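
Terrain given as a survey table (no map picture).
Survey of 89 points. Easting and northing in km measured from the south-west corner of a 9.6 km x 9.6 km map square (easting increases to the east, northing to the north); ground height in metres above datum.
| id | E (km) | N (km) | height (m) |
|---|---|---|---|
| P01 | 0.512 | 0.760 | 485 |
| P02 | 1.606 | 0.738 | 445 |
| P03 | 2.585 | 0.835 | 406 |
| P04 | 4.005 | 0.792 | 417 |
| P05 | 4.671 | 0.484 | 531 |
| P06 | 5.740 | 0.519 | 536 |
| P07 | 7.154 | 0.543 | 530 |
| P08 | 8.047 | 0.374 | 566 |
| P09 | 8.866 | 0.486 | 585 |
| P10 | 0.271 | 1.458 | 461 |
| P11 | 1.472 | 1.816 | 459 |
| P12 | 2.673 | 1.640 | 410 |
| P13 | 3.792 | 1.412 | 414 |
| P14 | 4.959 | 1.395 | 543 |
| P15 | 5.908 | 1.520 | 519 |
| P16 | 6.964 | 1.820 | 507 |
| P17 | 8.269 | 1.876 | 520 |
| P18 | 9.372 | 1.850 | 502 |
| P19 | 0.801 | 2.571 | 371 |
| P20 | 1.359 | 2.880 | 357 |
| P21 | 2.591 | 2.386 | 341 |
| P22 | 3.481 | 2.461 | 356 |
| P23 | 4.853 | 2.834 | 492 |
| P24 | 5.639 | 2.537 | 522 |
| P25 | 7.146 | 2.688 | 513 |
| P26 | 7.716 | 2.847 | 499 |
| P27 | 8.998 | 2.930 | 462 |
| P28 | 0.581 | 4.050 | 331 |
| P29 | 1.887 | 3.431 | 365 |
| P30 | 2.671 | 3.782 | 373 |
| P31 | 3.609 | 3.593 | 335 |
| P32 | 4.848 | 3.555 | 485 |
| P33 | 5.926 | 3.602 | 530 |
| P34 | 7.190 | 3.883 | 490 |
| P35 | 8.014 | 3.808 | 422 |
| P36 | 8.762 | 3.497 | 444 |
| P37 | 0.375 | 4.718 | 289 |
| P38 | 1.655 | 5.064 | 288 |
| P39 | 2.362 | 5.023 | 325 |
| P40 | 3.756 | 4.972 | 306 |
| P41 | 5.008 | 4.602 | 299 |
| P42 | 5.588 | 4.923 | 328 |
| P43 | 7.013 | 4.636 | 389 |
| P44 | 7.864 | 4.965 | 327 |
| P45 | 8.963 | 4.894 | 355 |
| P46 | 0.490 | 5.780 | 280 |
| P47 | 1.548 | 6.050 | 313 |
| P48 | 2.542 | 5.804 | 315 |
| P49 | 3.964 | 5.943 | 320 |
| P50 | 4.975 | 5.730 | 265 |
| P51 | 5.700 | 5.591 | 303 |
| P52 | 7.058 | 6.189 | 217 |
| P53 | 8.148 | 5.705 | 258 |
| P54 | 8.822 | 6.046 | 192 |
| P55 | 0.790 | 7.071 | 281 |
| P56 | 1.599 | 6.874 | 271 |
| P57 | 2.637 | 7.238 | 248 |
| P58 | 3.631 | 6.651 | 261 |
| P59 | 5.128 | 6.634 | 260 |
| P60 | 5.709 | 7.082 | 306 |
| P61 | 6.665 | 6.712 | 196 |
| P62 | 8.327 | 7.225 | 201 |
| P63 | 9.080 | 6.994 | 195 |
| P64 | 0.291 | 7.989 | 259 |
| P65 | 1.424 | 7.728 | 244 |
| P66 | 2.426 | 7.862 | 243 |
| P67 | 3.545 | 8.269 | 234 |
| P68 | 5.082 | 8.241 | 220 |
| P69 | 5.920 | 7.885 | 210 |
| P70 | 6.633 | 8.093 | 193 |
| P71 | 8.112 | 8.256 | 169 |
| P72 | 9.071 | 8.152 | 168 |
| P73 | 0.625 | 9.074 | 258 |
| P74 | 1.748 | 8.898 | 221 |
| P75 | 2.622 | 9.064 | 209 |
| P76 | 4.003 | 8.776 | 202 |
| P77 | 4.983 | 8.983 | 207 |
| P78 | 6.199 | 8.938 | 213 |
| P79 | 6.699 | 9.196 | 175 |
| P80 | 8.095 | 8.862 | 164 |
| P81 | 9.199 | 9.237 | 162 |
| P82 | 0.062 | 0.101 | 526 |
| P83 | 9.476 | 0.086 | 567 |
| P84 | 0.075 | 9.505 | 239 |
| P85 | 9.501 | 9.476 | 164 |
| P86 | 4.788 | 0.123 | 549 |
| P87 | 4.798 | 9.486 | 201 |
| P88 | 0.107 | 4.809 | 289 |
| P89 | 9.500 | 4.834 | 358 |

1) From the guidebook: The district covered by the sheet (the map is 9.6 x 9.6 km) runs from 150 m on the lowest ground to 585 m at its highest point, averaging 345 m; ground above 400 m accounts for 31.3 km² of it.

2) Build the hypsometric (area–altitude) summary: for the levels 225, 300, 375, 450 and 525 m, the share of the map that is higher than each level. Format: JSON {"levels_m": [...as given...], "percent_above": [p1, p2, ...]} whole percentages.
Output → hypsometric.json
{"levels_m": [225, 300, 375, 450, 525], "percent_above": [81, 57, 38, 25, 10]}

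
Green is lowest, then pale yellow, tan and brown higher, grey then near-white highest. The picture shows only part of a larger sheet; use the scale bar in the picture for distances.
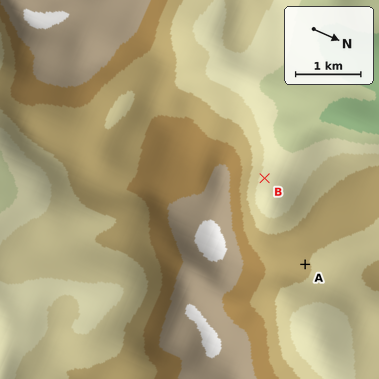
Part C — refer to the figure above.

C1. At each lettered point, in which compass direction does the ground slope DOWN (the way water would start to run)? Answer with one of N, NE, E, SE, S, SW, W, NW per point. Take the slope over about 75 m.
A NW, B N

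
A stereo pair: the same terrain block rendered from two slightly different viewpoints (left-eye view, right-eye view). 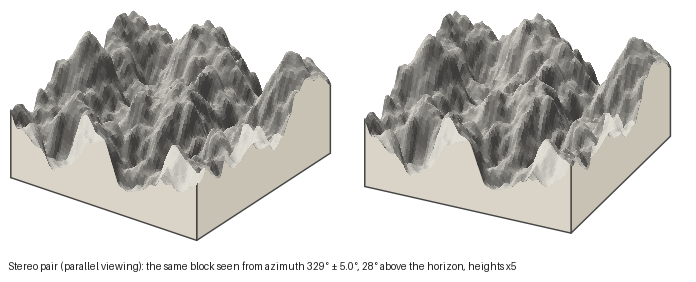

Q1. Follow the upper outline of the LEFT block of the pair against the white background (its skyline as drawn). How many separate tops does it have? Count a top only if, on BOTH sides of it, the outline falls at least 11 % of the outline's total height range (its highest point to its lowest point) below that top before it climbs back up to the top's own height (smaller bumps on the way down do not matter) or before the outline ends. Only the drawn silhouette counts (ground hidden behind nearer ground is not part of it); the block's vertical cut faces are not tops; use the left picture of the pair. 4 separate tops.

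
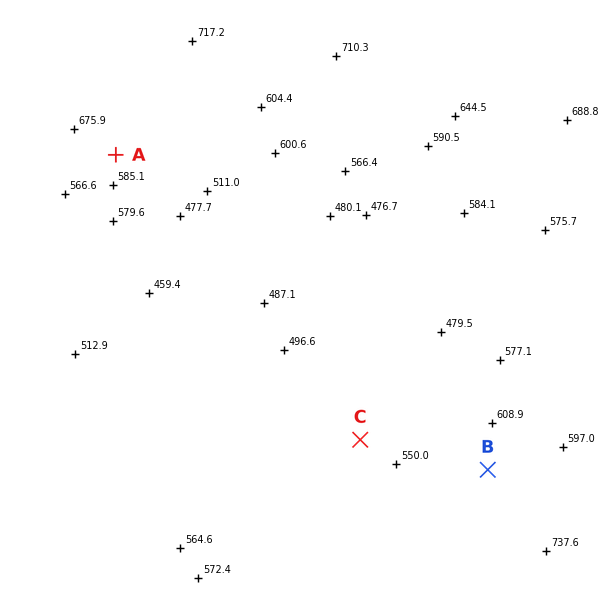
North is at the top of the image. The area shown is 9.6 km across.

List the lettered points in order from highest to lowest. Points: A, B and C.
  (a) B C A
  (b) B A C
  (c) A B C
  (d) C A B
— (b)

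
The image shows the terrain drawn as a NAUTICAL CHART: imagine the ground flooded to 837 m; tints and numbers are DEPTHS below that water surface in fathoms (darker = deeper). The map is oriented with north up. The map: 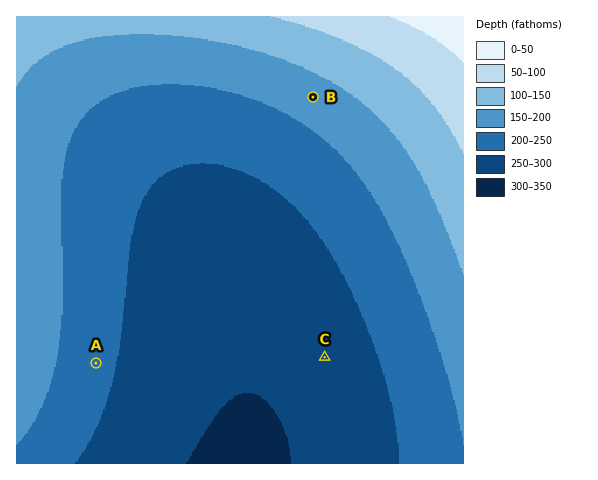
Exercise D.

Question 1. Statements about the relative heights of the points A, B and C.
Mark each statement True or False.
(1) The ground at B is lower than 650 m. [True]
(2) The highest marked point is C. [False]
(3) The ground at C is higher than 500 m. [False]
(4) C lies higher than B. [False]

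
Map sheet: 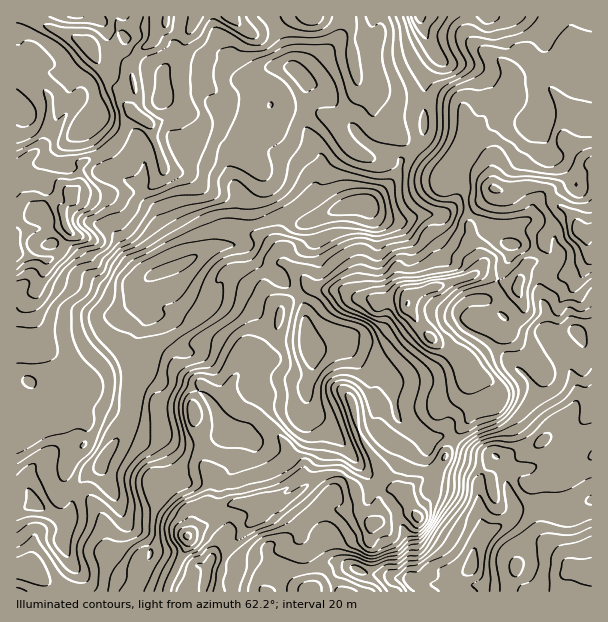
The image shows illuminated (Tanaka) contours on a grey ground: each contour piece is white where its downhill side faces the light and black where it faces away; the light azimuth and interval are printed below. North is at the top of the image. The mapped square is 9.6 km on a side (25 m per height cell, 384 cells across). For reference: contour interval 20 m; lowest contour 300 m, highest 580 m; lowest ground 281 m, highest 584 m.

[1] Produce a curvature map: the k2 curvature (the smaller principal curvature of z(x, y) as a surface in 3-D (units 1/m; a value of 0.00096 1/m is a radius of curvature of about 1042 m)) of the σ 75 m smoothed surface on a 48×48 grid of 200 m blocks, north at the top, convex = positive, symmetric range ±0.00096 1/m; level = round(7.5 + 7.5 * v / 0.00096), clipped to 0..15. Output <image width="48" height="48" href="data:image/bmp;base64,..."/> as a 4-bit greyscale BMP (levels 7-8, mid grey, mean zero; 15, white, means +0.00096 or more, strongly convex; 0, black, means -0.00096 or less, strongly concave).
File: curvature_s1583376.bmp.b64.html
<image width="48" height="48" href="data:image/bmp;base64,Qk32BAAAAAAAAHYAAAAoAAAAMAAAADAAAAABAAQAAAAAAIAEAAATCwAAEwsAABAAAAAAAAAAAAAAABEREQAiIiIAMzMzAERERABVVVUAZmZmAHd3dwCIiIgAmZmZAKqqqgC7u7sAzMzMAN3d3QDu7u4A////AHd2VDd2N3NwVWNmSKg3ZUMCRGZWd2ZnaHiGMVdnJodCR3Y0QjVBAAABVUIliGV5iImFBHdYYmUQBVdVVlMQASQ0FVIImXR5h3hhCZdWciF0CFM1eIdDbolHRYQGqGZod2dRJ4hTMlv2I2UgR4ZWaXolEncRZ3h3Z3uDNmhSRYh1Y1eGNWVWbJQMcDYzBGd1VhMCNXgjZGh2ZTeYZGZmZ4Bdc0MWYlRERFBJRoYDZBaYdoiIdzRUZEF1R3QIcFVVVFN4VHIWlzECMzNWeHMlk1ilSJUIMpd4djV4clJGumVFdGZDWIdVUlVlZ2MHNXeIh0JncwJliWZolVV3NnWGBHZVRmYkRkRXd3QleEBURFRlVnZVZHVQB2V1GoQgFIhlV3dUWIEmVUNFZmVWhDUgdjeCEhMiNDeHZXh3ZnQ0d0NlZmZ3UkUTc2YCVFdmN2Jnd3iIeIZSZzWoNXd1NFQ2cmJGl1h4cXUjZ3d3d3hSSCa2OHd1ZUNXkmN2lnd3tDd0JnZ3eJhSODVjaHZodCSLgmVmdXdlpyaJNURneIlxRUSbVnd2ZRSYI3ZmZYqXgyeYNlZnd4lhdHRWJnd3dhNVNnVVVWiHMEiWWXh3d3dDhHYiV4iJlRREVlVURGeDFFaDd3iHd2RmhmZmV5l2ZCZVVFVmplcxV1ZVc3d3dlZ3Z2Z4d4dWYyZkIVV3p1AmmUMkJGVndkVWVGZDZ2ZHgiYxEzRlQxSIVGNFM3dVVDVGZ2Z2NWZpkjVYenK1MwR1RpM3V3mGaHZjeHZnZXd4gVWJeWPGRUAUWHBGdxdleGRDV3ZndXeEFXOZdkaWmFUySnB3hSN0NFdEM0VWh2diSHNHdTQiEjaVF3JnZlOnRXVUQ0MjaXVZdmVmZSllUySJJIVkV2MzRGhGdUVSESN5lUR4ljdldnZnISVyNkQymXVJZ3VmVVRYhVVWlkY2dmdTNEhRmFY2YQJ4dXdlZVMjIBR3QRElhFhCMzUyp1MXMkRnhXdlNWZBNkACMiRBABQldSNldmU3iXaHVFd4hkZ4VXdAAUh2ZgWJmVN3QndHumWFV2V4hSeahld2VCR4rEJ8h3V2E3dWViM1Vpd3ZEeZhmZlaFFJqVNYVHZjJXVTRjRnRpZndGeIdmVWiIQWmHVVVDIjaIhzR1d3NnRndnd2d2N5h2QhV3dZhnc0VkZzEjd2JUR3Z3Z3h0R4ZFhyJWdVZ2Y6ZURXNDRTRzZodnZ4hjZ2R4iDJWh2VVVIZmRnY1FIlUiHV3Z3dliFZ3ZkFnh3dmVGd0VldxJ4MkWFSHZnhlhVd3d0J5lneHVXd2eHWAV2ZDZleGd3hlVHhoh1NalmeHR3d3h2QQZoZThndld4g0VXhoh1RHZmd2aHd3ZVEmVoVTdndmQzImdohndmUhE1eGd3d2aCF4RWRDdmZ2QzRFZohnZnMERohndndmcAaJRjeURVVTaXVlM2dnZmBYh4V4ZndyFGeYJTR2KXIWmEVnY1dZhhF5hlZmZoh0V2VRJ1V5B2BlVEWKhGdIhwR4hjRGdmZg=="/>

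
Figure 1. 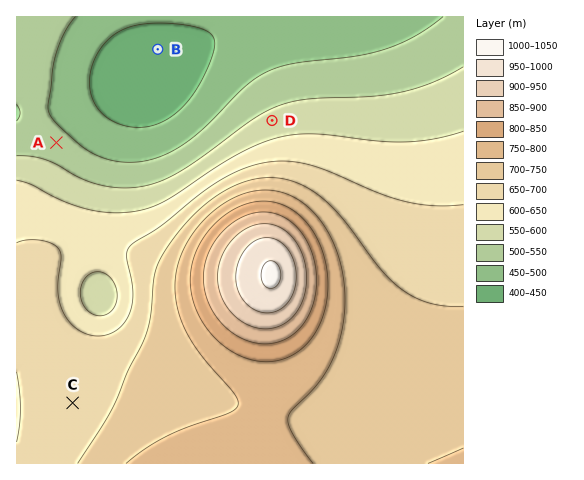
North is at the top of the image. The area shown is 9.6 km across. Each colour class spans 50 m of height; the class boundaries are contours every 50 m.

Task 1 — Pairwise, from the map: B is lower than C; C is higher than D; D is higher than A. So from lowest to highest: B A D C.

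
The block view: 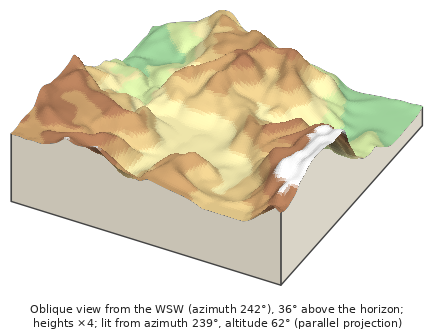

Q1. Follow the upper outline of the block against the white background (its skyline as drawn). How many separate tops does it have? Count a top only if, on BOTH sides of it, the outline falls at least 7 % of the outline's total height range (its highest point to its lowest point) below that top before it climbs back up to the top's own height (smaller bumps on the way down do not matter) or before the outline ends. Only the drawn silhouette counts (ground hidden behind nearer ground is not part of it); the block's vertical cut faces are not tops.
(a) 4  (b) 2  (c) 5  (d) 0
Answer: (b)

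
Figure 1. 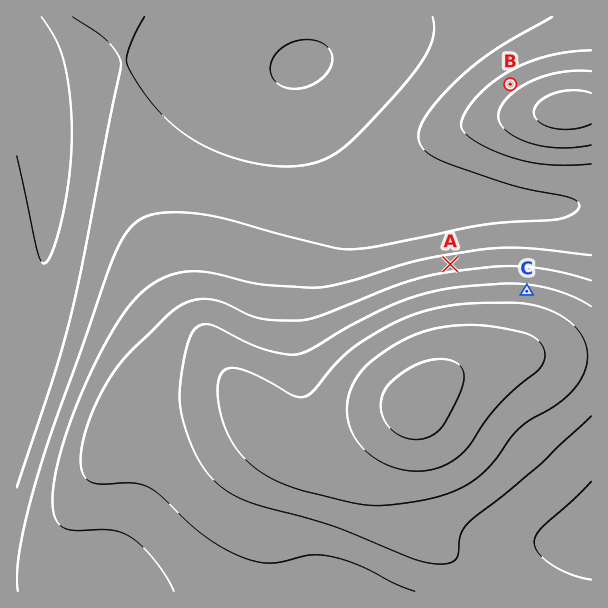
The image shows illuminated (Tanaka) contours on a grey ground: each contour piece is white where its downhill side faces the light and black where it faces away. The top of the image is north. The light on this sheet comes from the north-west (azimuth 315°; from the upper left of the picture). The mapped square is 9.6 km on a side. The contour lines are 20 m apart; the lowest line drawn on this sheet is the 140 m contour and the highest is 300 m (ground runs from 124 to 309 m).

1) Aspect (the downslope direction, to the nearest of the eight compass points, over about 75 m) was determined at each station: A N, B NW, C N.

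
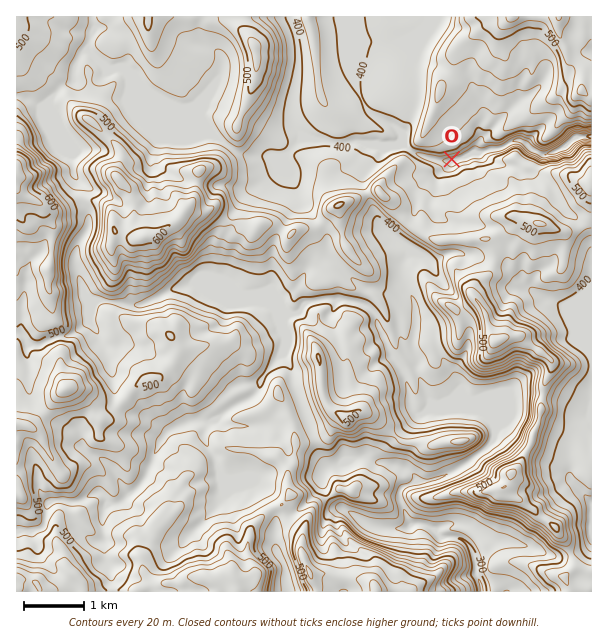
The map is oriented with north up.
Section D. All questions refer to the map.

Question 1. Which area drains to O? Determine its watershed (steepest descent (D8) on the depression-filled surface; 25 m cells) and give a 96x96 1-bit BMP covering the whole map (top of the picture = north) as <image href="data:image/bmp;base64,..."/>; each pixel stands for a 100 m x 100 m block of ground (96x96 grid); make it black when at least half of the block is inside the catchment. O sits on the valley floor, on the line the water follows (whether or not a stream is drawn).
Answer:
<image width="96" height="96" href="data:image/bmp;base64,Qk2+BAAAAAAAAD4AAAAoAAAAYAAAAGAAAAABAAEAAAAAAIAEAAATCwAAEwsAAAIAAAAAAAAA////AAAAAAAAAAAAAAAAAAAAAAAAAAAAAAAAAAAAAAAAAAAAAAAAAAAAAAAAAAAAAAAAAAAAAAAAAAAAAAAAAAAAAAAAAAAAAAAAAAAAAAAAAAAAAAAAAAAAAAAAAAAAAAAAAAAAAAAAAAAAAAAAAAAAAAAAAAAAAAAAAAAAAAAAAAAAAAAAAAAAAAAAAAAAAAAAAAAAAAAAAAAAAAAAAAAAAAAAAAAAAAAAAAAAAAAAAAAAAAAAAAAAAAAAAAAAAAAAAAAAAAAAAAAAAAAAAAAAAAAAAAAAAAAAAAAAAAAAAAAAAAAAAAAAAAAAAAAAAAAAAAAAAAAAAAAAAAAAAAAAAAAAAAAAAAAAAAAAAAAAAAAAAAAAAAAAAAAAAAAAAAAAAAAAAAAAAAAAAAAAAAAAAAAAAAAAAAAAAAAAAAAAAAAAAAAAAAAAAAAAAAAAAAAAAAAAAAAAAAAAAAAAAAAAAAAAAAAAAAAAAAAAAAAAAAAAAAAAAAAAAAAAAAAAAAAAAAAAAAAAAAAAAAAAAAAAAAAAAAAAAAAAAAAAAAAAAAAAAAAAAAAAAAAAAAAAAAAAAAAAAAAAAAAAAAAAAAAAAAAAAAAAAAAAAAAAAAAAAAAAAAAAAAAAAAAAAAAAAAAAAAAAAAAAAAAAAAAAAAAAAAAAAAAAAAAAAAAAAAAAAAAAAAAAAAAAAAAAAAAAAAAAAAAAAAAAAAAAAAAAAAAAAAAAAAAAAAAAAAAAAAAAAAAAAAAAAAAAAAAAAAAAAAAAAAAAAAAAAAAAAAAAAAAAAAAAAAAAAAAAAAAAAAAAAAAAAAAAAAAAAAAAAAAAAAAAAAAAAAAAAAAAAAAAAAAAAAAAAAAAAAAAAAAAAAAAAAAAAAAAAAAAAAAAAAAAAAAAAAAAAAAAAAAAAAAAAAAAAAAAAAAAAAAAAAAAAAAAAAAAAAAAAAAAAAAAAD4AAAAAAAAAAAAAAP+AAA+AAAAAAAAAAP/AD//gAAAAAAAAAP/gP//wAAAAAAACAP/3f//4AAAAAAAPgf/////8AAAAAAA/z///////gAAAAAB/////////4AAAAAD/////////8AAAAAD/////////+AAAAAD//////////AAAAAD//////////hwAAAD///////////8AAAD///////////+AAAD///////////+AAAD///////////+AAAD///////////8AAAD///////////4AAAD///////////wAAAD///////////gAAAD///////////gAAAD///////////wAAAD///////////wAAAD///////////wAAAD///////////4AAAD///////////4AAAD///////////8AAAD///////////+AAAD///////////+AAAD///////////+AAAD///////////+AAAD///////////+AAAD////////////AAAD////////////wAAD////////////4AAD/////////////gAD/////////////wAA="/>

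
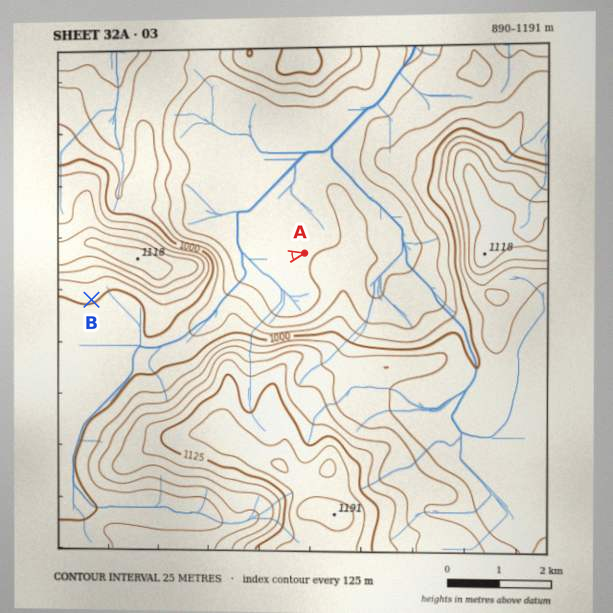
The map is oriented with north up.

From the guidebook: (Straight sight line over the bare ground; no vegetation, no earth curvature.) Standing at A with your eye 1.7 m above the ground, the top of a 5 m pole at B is hidden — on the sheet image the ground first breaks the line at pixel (222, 271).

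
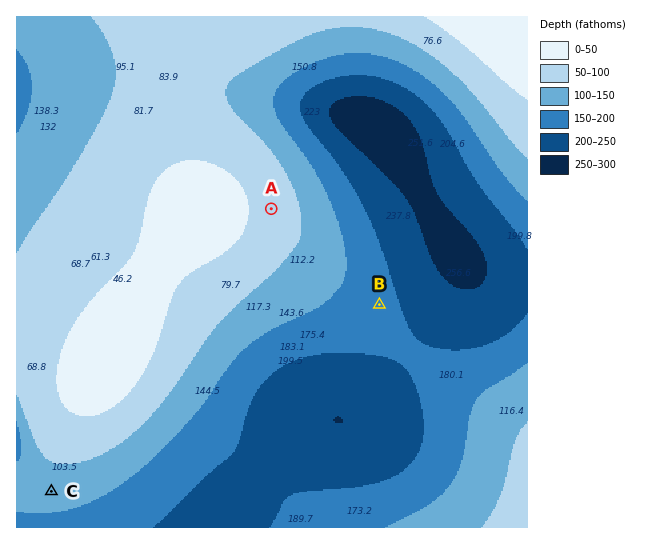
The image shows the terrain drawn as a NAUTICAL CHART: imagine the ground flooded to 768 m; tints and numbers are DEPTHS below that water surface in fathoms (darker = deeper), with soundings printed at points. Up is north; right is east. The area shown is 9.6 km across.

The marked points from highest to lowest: A C B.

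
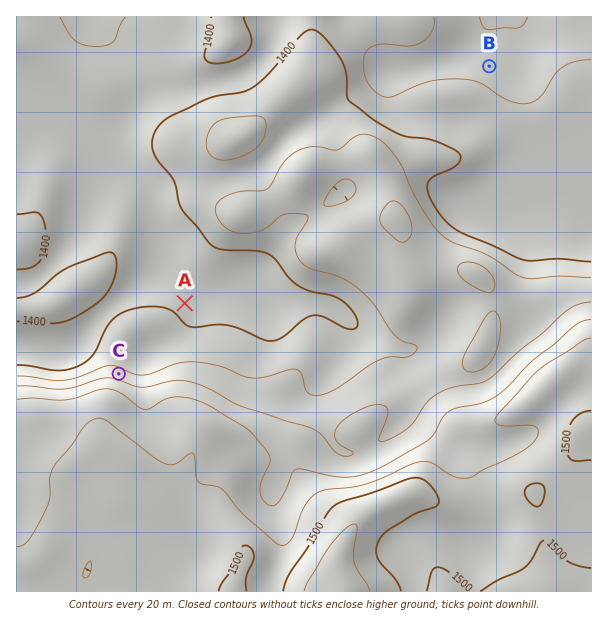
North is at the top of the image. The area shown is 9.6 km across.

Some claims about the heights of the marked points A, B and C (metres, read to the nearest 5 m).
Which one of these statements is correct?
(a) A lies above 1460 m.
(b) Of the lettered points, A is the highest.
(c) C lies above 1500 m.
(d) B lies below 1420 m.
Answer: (d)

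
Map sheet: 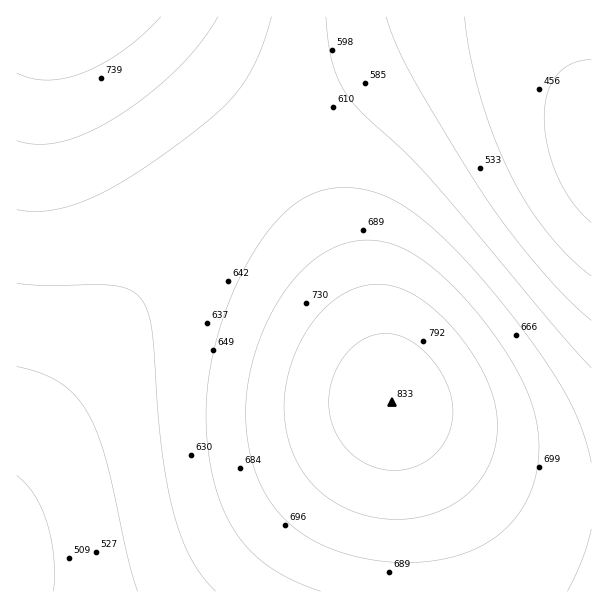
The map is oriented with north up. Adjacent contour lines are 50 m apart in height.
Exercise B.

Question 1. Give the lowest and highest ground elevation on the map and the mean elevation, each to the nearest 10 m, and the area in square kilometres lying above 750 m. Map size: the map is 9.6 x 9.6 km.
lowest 420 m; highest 830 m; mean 640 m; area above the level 12.6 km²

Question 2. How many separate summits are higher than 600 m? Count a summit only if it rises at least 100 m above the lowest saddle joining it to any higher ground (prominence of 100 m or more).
1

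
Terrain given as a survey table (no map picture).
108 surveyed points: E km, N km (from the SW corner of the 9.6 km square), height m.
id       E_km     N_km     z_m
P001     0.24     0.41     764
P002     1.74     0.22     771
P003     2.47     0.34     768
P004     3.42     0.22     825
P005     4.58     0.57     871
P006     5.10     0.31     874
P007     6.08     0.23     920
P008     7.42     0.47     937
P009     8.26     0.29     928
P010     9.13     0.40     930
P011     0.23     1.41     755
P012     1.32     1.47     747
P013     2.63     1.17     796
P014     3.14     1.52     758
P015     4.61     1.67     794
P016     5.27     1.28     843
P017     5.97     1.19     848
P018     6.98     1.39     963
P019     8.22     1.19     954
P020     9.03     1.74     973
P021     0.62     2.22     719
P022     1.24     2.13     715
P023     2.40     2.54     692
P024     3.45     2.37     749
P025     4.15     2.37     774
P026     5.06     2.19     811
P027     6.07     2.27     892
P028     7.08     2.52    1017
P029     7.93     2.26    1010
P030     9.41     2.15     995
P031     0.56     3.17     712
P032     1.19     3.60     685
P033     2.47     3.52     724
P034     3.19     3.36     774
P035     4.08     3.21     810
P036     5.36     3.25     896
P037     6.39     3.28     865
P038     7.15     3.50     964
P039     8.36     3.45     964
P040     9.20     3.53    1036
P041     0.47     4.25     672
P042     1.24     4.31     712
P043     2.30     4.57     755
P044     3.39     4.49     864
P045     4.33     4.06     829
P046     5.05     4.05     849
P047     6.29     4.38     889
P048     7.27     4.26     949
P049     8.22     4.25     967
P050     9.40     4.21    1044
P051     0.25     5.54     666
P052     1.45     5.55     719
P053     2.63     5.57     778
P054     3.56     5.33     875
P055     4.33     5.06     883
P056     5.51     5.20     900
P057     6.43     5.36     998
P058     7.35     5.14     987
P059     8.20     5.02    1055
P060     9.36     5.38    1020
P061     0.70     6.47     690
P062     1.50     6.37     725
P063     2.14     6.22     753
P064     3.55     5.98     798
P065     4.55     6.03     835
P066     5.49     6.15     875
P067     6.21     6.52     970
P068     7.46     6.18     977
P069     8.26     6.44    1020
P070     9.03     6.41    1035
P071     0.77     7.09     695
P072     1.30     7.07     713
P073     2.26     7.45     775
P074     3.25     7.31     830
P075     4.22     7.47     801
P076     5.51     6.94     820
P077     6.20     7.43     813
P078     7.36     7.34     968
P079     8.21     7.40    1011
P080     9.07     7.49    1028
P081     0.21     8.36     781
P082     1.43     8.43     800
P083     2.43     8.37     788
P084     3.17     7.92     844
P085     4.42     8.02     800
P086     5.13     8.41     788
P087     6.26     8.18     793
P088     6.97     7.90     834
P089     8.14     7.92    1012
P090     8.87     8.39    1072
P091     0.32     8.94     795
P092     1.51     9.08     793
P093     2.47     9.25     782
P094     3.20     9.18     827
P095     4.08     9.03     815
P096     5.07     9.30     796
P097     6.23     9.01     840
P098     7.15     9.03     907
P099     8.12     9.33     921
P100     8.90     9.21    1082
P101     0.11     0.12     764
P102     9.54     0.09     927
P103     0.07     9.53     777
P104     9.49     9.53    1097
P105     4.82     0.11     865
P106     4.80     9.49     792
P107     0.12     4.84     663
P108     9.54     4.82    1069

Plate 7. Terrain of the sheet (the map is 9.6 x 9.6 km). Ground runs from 665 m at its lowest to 1095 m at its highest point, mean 855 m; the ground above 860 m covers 39.7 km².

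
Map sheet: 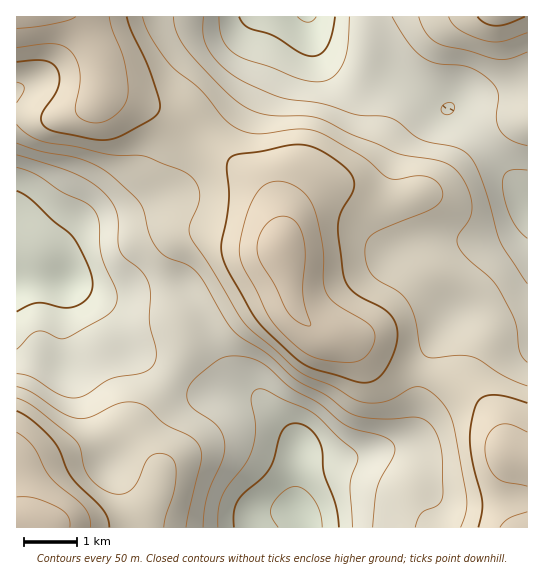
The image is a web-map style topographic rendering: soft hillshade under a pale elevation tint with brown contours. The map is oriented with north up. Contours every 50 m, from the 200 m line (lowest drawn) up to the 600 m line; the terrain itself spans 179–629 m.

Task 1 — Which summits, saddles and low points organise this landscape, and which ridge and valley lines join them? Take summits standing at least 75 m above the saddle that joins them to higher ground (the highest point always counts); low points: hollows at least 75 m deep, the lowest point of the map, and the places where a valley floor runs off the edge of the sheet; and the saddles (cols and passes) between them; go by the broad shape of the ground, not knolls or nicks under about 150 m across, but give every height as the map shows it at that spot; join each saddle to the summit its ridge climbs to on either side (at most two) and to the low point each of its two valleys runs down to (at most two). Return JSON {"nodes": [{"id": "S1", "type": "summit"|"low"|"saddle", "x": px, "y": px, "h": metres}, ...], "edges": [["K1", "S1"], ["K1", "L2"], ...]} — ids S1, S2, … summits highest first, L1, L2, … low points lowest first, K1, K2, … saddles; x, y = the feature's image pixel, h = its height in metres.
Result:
{"nodes": [
{"id": "S1", "type": "summit", "x": 281, "y": 247, "h": 629},
{"id": "S2", "type": "summit", "x": 22, "y": 522, "h": 624},
{"id": "S3", "type": "summit", "x": 26, "y": 17, "h": 620},
{"id": "S4", "type": "summit", "x": 509, "y": 454, "h": 576},
{"id": "S5", "type": "summit", "x": 498, "y": 17, "h": 522},
{"id": "L1", "type": "low", "x": 299, "y": 513, "h": 179},
{"id": "L2", "type": "low", "x": 307, "y": 17, "h": 194},
{"id": "L3", "type": "low", "x": 66, "y": 282, "h": 211},
{"id": "K1", "type": "saddle", "x": 201, "y": 134, "h": 478},
{"id": "K2", "type": "saddle", "x": 422, "y": 373, "h": 457},
{"id": "K3", "type": "saddle", "x": 171, "y": 375, "h": 365},
{"id": "K4", "type": "saddle", "x": 482, "y": 143, "h": 330},
{"id": "K5", "type": "saddle", "x": 37, "y": 281, "h": 223}],
"edges": [["K1", "S1"], ["K1", "S3"], ["K1", "L2"], ["K1", "L3"], ["K2", "S1"], ["K2", "S4"], ["K2", "L1"], ["K2", "L2"], ["K3", "S1"], ["K3", "S2"], ["K3", "L1"], ["K3", "L3"], ["K4", "S1"], ["K4", "S5"], ["K4", "L2"], ["K5", "S2"], ["K5", "S3"], ["K5", "L3"]]}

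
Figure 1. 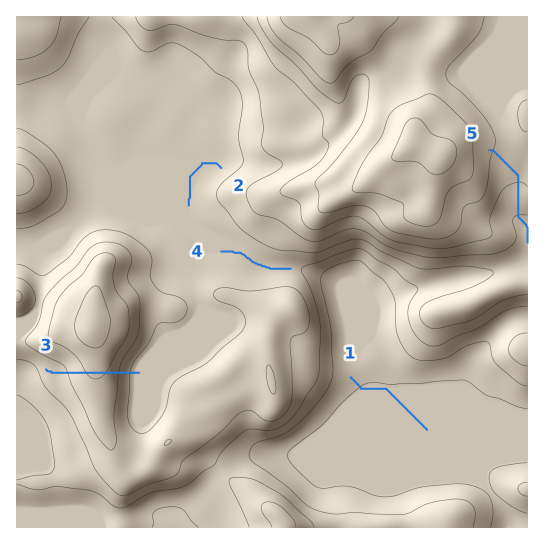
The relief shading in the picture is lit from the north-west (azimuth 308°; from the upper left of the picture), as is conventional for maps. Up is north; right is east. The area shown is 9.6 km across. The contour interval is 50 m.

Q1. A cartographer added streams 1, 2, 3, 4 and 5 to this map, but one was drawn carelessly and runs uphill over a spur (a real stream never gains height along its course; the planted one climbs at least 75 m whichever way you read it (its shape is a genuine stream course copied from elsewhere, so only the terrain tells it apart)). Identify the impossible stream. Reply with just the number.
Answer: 3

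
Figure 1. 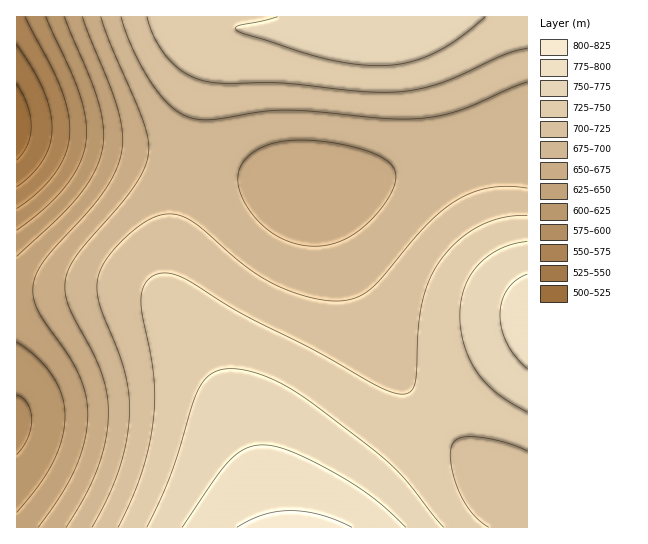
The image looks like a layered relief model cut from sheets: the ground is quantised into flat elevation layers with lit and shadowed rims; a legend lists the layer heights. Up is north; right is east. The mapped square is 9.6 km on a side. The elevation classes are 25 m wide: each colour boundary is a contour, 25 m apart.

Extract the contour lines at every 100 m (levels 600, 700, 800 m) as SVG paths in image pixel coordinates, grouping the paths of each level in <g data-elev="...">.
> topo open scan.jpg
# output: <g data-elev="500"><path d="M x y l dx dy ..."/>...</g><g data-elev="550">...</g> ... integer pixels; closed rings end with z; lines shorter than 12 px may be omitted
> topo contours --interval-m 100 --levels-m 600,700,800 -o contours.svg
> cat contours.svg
<g data-elev="600"><path d="M17 395l6 3 4 5 4 8 1 8-4 19-11 17"/><path d="M46 17l25 56 9 22 6 26 0 21-6 21-14 23-21 22-28 22"/></g><g data-elev="700"><path d="M527 188l-18-2-19 2-17 4-16 8-16 11-16 15-52 61-14 9-16 5-14 0-19-4-20-6-19-8-24-16-48-41-17-10-11-2-10 1-12 5-12 8-15 13-13 14-8 14-4 12 0 12 3 13 19 47 6 21 4 19 1 18-3 28-7 28-11 28-17 32"/><path d="M121 17l6 17 8 20 22 36 10 13 10 8 9 5 11 3 18 0 46-7 24-2 29 1 75 8 37-1 19-3 17-5 65-28"/></g><g data-elev="800"><path d="M352 527l-31-12-16-3-15-1-13 1-14 3-26 12"/></g>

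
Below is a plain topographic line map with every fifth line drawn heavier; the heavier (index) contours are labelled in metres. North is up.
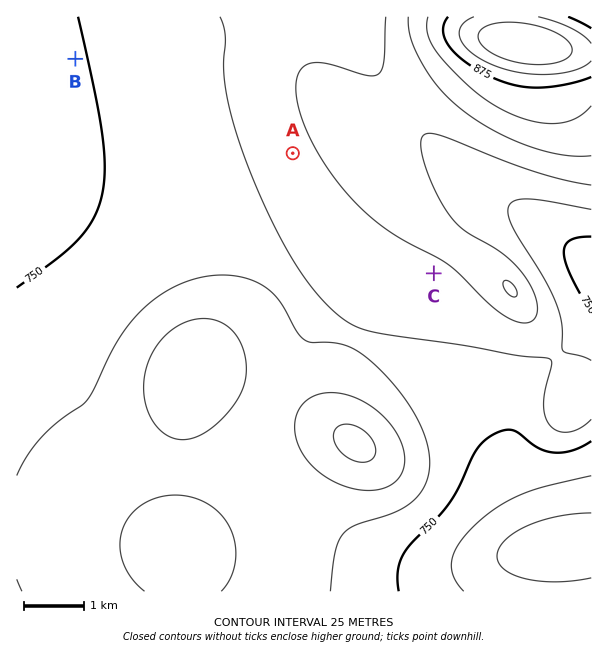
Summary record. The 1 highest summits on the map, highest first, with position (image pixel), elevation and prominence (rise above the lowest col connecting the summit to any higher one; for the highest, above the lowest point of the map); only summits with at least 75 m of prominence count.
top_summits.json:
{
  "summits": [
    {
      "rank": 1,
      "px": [519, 44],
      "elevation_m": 946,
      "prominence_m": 267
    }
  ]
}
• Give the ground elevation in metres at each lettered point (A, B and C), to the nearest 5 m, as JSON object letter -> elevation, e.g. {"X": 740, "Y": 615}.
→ {"A": 790, "B": 750, "C": 795}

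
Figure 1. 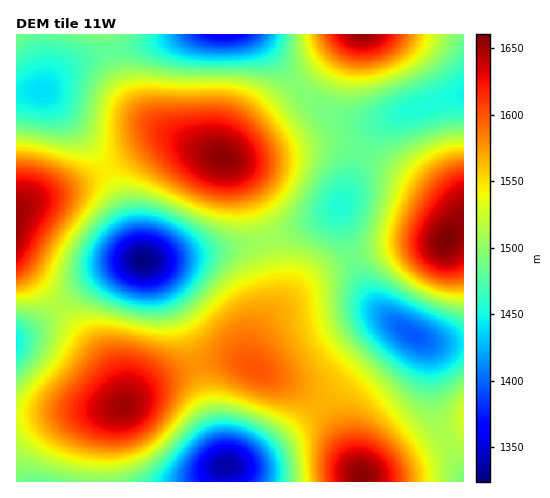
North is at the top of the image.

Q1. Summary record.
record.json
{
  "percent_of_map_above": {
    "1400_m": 96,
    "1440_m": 90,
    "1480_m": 76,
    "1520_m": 53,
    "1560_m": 33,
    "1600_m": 14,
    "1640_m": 4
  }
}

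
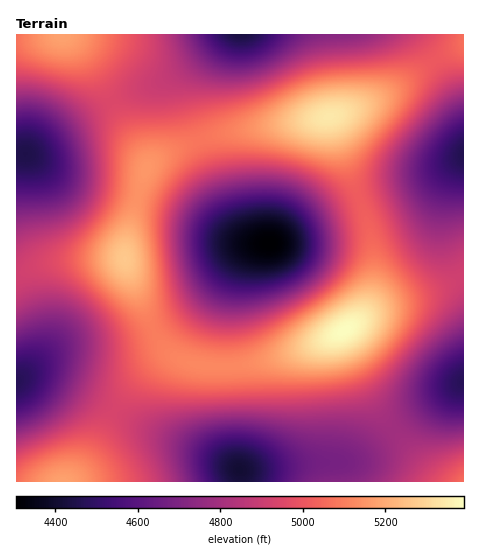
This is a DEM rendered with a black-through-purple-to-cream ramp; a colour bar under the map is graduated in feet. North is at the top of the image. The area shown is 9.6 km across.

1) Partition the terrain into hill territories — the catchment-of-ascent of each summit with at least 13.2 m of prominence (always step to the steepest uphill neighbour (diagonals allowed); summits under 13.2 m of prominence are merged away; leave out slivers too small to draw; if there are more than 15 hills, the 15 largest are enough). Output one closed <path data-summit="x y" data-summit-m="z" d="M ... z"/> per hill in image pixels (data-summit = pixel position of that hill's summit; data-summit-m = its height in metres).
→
<path data-summit="344 331" data-summit-m="1643" d="M463 158l-42 21-39 10-45 17-25 12-40 25-14 1-15 6-50 55-26 18-17 10-31 9-45 2-14 4-19 12-20 18 18-2 24 7 82 44 59 25 37 18 75-8 28 0 9-2 14-8 54-44 43-27z"/><path data-summit="125 259" data-summit-m="1606" d="M228 34l-4 0-27 23-28 20-64 27-73 48-16 3 1 225 24-20 19-12 14-4 51-3 36-14 32-22 19-20 26-32 12-7 14-3-11-1-9-5-16-19-26-69-16-49 0-14 5-11z"/><path data-summit="329 116" data-summit-m="1628" d="M414 34l-185 0-31 32-12 20 0 14 4 14 31 89 11 21 12 13 14 6 14 0 40-25 25-12 45-17 39-10 43-22 0-38-4-11-22-43z"/><path data-summit="63 481" data-summit-m="1578" d="M39 376l-14 1-9 4 1 101 224-1-2-12-45-22-49-20-74-41z"/><path data-summit="62 36" data-summit-m="1579" d="M223 34l-206 0-1 120 13-1 76-49 64-27 28-20z"/><path data-summit="463 481" data-summit-m="1542" d="M463 382l-42 26-54 44-14 8-9 2-28 0-75 8 0 11 222 1z"/><path data-summit="463 42" data-summit-m="1545" d="M463 34l-48 1 27 36 15 29 6 18z"/>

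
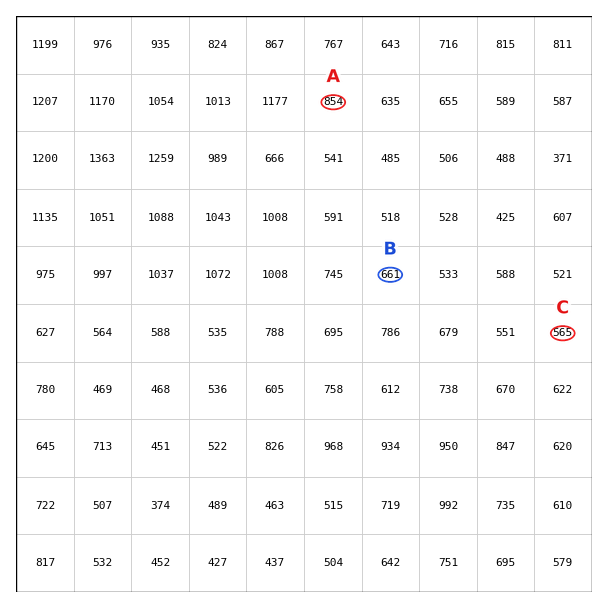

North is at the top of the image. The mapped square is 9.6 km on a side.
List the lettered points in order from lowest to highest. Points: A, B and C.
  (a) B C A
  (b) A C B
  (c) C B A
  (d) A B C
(c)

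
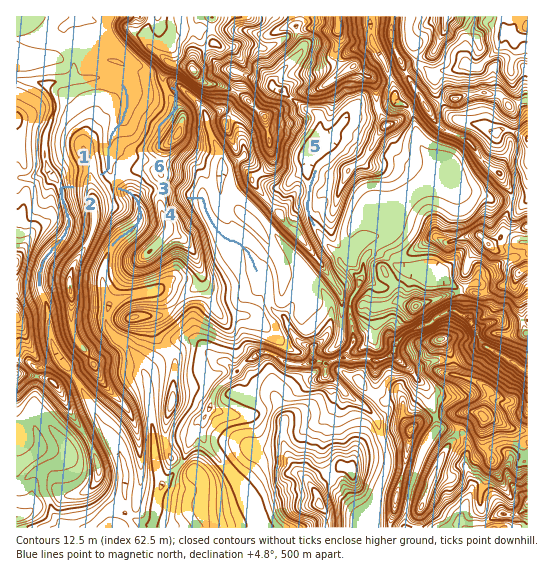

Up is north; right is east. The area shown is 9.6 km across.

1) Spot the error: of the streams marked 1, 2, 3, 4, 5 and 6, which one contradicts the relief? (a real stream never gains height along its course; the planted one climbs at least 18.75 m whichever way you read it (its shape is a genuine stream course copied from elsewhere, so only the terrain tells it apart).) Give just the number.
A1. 6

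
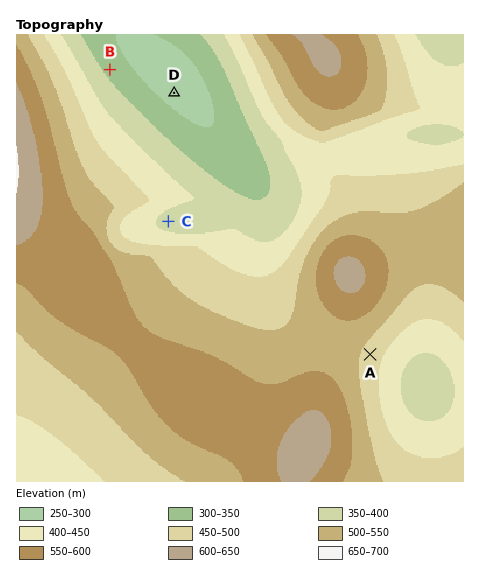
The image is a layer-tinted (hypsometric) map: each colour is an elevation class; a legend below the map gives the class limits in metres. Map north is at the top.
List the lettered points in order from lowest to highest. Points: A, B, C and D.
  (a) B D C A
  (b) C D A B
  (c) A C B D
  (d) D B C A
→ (d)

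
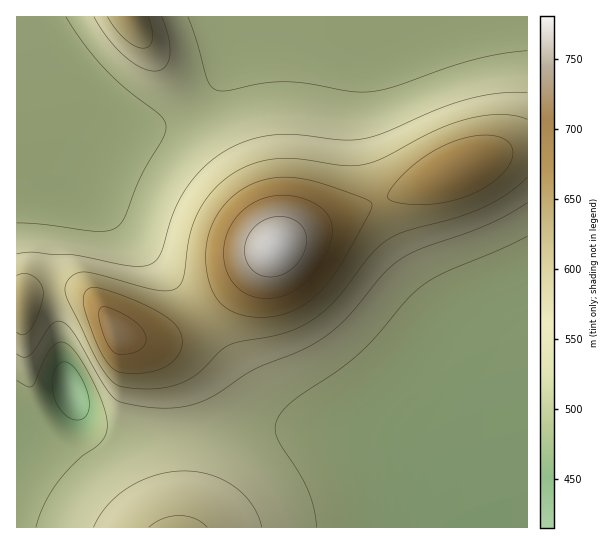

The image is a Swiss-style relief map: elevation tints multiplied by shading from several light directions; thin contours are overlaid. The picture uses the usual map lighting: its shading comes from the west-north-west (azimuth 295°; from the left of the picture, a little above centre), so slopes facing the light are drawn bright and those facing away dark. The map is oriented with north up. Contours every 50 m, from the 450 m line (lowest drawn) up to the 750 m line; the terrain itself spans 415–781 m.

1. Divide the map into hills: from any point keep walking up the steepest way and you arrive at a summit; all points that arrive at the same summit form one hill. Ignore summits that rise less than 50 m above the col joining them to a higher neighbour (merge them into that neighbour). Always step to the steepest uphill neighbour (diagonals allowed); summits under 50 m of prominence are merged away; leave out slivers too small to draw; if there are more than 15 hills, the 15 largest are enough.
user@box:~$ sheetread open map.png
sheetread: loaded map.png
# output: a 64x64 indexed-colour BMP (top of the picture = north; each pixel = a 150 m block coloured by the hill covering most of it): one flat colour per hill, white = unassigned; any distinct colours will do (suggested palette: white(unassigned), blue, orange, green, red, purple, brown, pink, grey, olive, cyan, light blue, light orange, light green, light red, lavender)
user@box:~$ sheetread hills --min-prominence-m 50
<image width="64" height="64" href="data:image/bmp;base64,Qk12CAAAAAAAAHYAAAAoAAAAQAAAAEAAAAABAAQAAAAAAAAIAAATCwAAEwsAABAAAAAAAAAA////ALR3HwAOf/8ALKAsACgn1gC9Z5QAS1aMAMJ34wB/f38AIr28AM++FwDox64AeLv/AIrfmACWmP8A1bDFACIiIiIiIiIiIiIiIiIiIiIiIiIiIiIiIiIiIiIRERERIiIiIiIiIiIiIiIiIiIiIiIiIiIiIiIiIiIiIhEREREiIiIiIiIiIiIiIiIiIiIiIiIiIiIiIiIiIiIhERERESIiIiIiIiIiIiIiIiIiIiIiIiIiIiIiIiIiIiERERERIiIiIiIiIiIiIiIiIiIiIiIiIiIiIiIiIiIiEREREREiIiIiIiIiIiIiIiIiIiIiIiIiIiIiIiIiIiERERERESIiIiIiIiIiIiIiIiIiIiIiIiIiIiIiIiIiIRERERERIiIiIiIiIiIiIiIiIiIiIiIiIiIiIiIiIiIREREREREiIiIiIiIiIiIiIiIiIiIiIiIiIiIiIiIiIRERERERESIiIiIiIiIiIiIiIiIiIiIiIiIiIiIiIiERERERERERIiIiIiIiIiIiIiIiIiIiIiIiIiIiIiIhEREREREREREiIiIiIiIiIiIiIiIiIiIiIiIiIiIiERERERERERERESIiIiIiMzMzMzMzMzMzMzMzMzEREREREREREREREREREREiIiMzMzMzMzMzMzMzMzMRERERERERERERERERERERERIiMzMzMzMzMzMzMzMzERERERERERERERERERERERERERIzMzMzMzMzMzMzMzEREREREREREREREREREREREREREzMzMzMzMzMzMzMzERERERERERERERERERERERERERETMzMzMzMzMzMzMzERERERERERERERERERERERERERETMzMzMzMzMzMzMzMRERERERERERERERERERERERERERMzMzMzMzMzMzMzMREREREREREREREREREREREREREREzMzMzMzMzMzMzMRERERERERERERERERERERERERERETMzMzMzMzMzMzMxERERERERERERERERERERERERERERMzMzMzMzMzMzMxEREREREREREREREREREREREREREREzMzMzMzMzMzMxEREREREREREREREREREREREREREREzMzMzMzMzMzMzERERERERERERERERERERERERERERETMzMzMzMzMzMzERERERERERERERERERERERERERERERMzMzMzMzMzMzEREREREREREREREREREREREREREREREzMzMzMzMzMzERERERERERERERERERERERERERERERETMzMzMzMzMzERERERERERERERERERERERERERERERERMzMzMzMzMzMREREREREREREREREREREREREREREREREzMzMzMzMzMRERERERERERERERERERERERERERERERETMzMzMzMzMRERERERERERERERERERERERERERERERERMzMzMzMzMREREREREREREREREREREREREREREREREREzMzMzMzMRERERERERERERERERERERERERERERERERETMzMzMzMRERERERERERERERERERERERERERERERERERMzMzMzMREREREREREREREREREREREREREREREREREREzMzMzMRERERERERERERERERERERERERERERERERERETMzMzMRERERERERERERERERERERERERERERERERERERMzMzMREREREREREREREREREREREREREREREREREREREzMzMRERERERERERERERERERERERERERERERERERERETMzMREREREREREREREREREREREREREREREREREREREREzMREREREREREREREREREREREREREREREREREREREREREREREREREREREREREREREREREREREREREREREREREUERERERERERERERERERERERERERERERERERERERERERRBERERERERERERERERERERERERERERERERERERERERFEEREREREREREREREREREREREREREREREREREREREREURBERERERERERERERERERERERERERERERERERERERERREQRERERERERERERERERERERERERERERERERERERERFEREEREREREREREREREREREREREREREREREREREREREURERBERERERERERERERERERERERERERERERERERERERREREREREQRERERERERERERERERERERERERERERERERFERERERERERBERERERERERERERERERERERERERERERFEREREREREREQREREREREREREREREREREREREREREREUREREREREREREQRERERERERERERERERERERERERERERRERERERERERERBERERERERERERERERERERERERERERFEREREREREREREQREREREREREREREREREREREREREREUREREREREREREREEREREREREREREREREREREREREREUREREREREREREREQRERERERERERERERERERERERERERRERERERERERERERBERERERERERERERERERERERERERFEREREREREREREREQREREREREREREREREREREREREREURERERERERERERERBEREREREREREREREREREREREREUREREREREREREREREERERERERERFEREERERERERERERREREREREREREREREREREEREUREREREREQRERERERERFERERERERERERERERERERERERERERERERERBERERER"/>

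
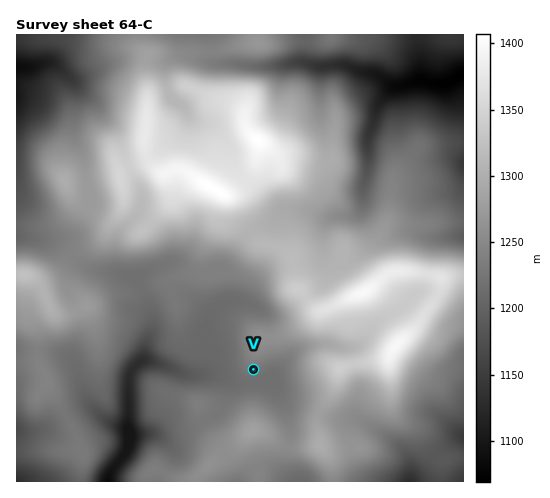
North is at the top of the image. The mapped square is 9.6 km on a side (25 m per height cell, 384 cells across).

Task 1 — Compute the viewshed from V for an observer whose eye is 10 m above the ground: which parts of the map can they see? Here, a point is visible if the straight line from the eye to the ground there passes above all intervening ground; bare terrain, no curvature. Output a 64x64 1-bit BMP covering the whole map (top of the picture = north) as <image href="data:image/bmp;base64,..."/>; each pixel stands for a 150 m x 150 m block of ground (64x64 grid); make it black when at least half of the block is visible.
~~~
<image width="64" height="64" href="data:image/bmp;base64,Qk0+AgAAAAAAAD4AAAAoAAAAQAAAAEAAAAABAAEAAAAAAAACAAATCwAAEwsAAAIAAAAAAAAA////AAAAAAAAAAAAAAAAAAAADgAAAAAAAAAcAAAAAAAAAAgQAAAAAABgAAAAAAAAAGAACAHgAAAA4AAcAeAAAADgAD8P4AAAAeAAP//gAAABwAAf/+AAAAPAAD//4AAAH4AAP//wAAAfiAf///gAAA+MD///+AAADwwf///8AAAPDh5///wAAA4PAH//+AAAHA8A/n/wAAAYD4P8f/AAABgfg/w/8AQAHh+D+Af/BAA3H8P4A/4GAAf/w/AD8AAAB//D8AHwAAAHP8PgA8AAAAY/w+ADgAAADB/D4AOAAAAMH4fwBgAAAHxfB/AAAAAAfP4B4AAAAAA//gAgAAAAAAH/4GAAAAAAAP/88AAAAAAAH//4AAAAAAAO//4AAAAAAAQ//gAAAAAAAB/+AAAAAAAAD/8AAAAAAAAP/wAAAAAAAAP/gAAAAAAAA//AAAAAAAEH8AAAAAAAAQ/AAAAAAAAADwAAAAAAAAAAAAAAAAAAAAAAAAAAAAAAAAAAAAAAAAAAACAAAAAAAAAAIAAAAAAAAAAAAAAAAAAAAAAAAAAAAAAAAAAAAAAAAAAAAAAAAAAAAAAAAAAAAAAAAAAAAAAAAAAAAAAAAAAAAAAAAAAAAAAAAAAAAAAAAAAAAAAAAAAAAAAAAAAAAAAAAAAAAAAAAAAAAAAAAAAAAAAAAAAAAAAAAAAAAA=="/>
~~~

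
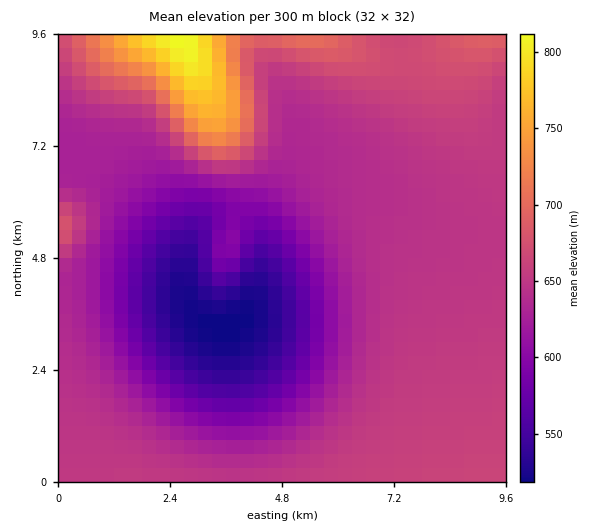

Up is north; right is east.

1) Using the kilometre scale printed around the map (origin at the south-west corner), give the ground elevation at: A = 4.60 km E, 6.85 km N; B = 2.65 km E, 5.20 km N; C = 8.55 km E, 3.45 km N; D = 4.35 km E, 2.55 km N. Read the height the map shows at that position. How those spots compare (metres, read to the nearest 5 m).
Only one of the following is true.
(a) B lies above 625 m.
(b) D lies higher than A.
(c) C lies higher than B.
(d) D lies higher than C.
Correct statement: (c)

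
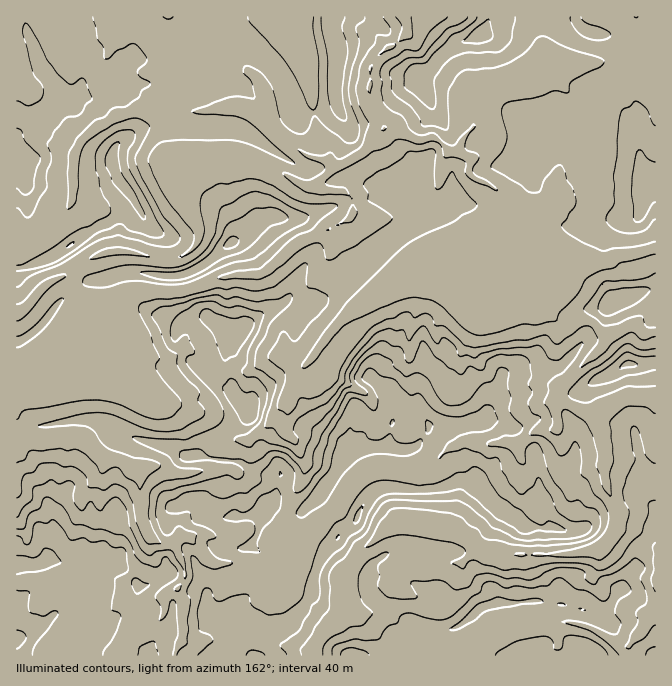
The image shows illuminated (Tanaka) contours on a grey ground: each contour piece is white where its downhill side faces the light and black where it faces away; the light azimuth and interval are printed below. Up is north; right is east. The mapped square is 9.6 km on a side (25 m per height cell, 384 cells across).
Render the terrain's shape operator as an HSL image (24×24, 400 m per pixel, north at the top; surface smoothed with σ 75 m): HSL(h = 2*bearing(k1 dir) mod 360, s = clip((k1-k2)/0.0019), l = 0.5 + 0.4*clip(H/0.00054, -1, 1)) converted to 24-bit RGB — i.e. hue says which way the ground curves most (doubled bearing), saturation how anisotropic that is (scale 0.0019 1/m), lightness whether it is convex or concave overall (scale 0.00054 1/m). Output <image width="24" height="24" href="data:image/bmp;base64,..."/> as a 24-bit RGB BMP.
<image width="24" height="24" href="data:image/bmp;base64,Qk32BgAAAAAAADYAAAAoAAAAGAAAABgAAAABABgAAAAAAMAGAAATCwAAEwsAAAAAAAAAAAAAy5F8SG5jeJJnnaVTRI93z35+HBt2jahTeplgvXZwhnVIDGZlyem6vE3BqHuVlWyikZxcSIRqcrKhtJbAYHO52tJxhiQZMaCDpoFduHm7qGOiZLRfsUuqTd54NhaDp7zNmMbCVW2k57bPO4t3M1AhXY5JfcGbUkCsvGDT3JrRUqJCgYYsnaAhT+TD0YmlJG5dk3NZZHJOXpRYqFCEisKBwHYWDnKjjLh0o4hga01WgX9I2tOUMSpwibd/f3RQeaSnPHuCuNqrn6jeqYLcrKfTPjad7c7lMFeynoHMkaHCpY/IlrfOPtbP7rnvFQDZfh4noWU8YLisSX6a8ZiTBy8j1ZmyVHCrbbdCNKJyXYgbKiIJIy8EYG0AUUwHhD9A5niQqyakobqFVIqctZVmaxJVbzUDNDIMfL9MnbBrgIVYe3xQLILW+9DfBC8Yi65DjWAxeCMnfCo/ymGjsr/xztr9d//kByss4KmNSSmE3NGsNEpn0puGGAJE8Nvpm6/jh7POm4TM3r7OZlDZIL0p61JM3i+JLywVbnMyOVVGhNOvyPLxz3aoPXRx1sWaHwc5tMmWPYmvxKeMXrW9eLlIMRJQX7MwhXoMvWsuOC1S3KqRClh2+tHaEUw39mymhIT4l4/nn5fk2PPgQzxYvtBwbkF4kJ9MRSmClqmGQo9anIhknEVMXiMfkD86L5Xk09z4RdDMP6Koq+u3SwZasnJh5LfDUk6ub266PIRHPpA7oI87eCV/5uvAcDeerliDQy5xg69rlELP1ze3Szq4vN/jl9XiOmqPfUZFuUFr8a0gCE4WQh5zSI6z5ce7elyiY5BquKjYoHfr3HCzVtq5NMEZHiamhjakeYq2g6m+WXtNZ31PgKZWknpMZ0E9WEM/UUEwe0802vXWPiTXHGFUJDhU9+fUgBA/hc28eLRZMCk4yJaFpXJimqVXSApvn1oqGEkSbFsmbXtjdHpqg35tfXtwfWR9g1iTime9l9ynUL4nzWqYJSldHzg24haR1/TaSj+SuHh6TmuWkmS71q6uqWuuEICUd2D9+tD7dJfccbOtYn5udIyAfHSEblx1lz1OQq5Oqpl82r+PFislmIJGO2ZfEk4+8t/RUC1/wN2LWcSmKoqC0YCW3JrSrk3YDL2NNckotTvRvUC0vXyTZX5uXmR7ckWUweTqu6Phw+Xp7tnyjDHUcrJtRYFtMWNPSKIwulCqzMZuZysxZGZIWWg4Xm0waitH1AsnWYYaSlUdHmkjyYdgu1aYZ3w7GUwMKTMAETMAvpEolG1axVy9z5XWwY3HSYGQSm5LZnhAeV5Ff21ygYNxbIVilWhuQ3RePYHE6NjzuKXu9bP+J7gAB2chpILxqKb/eZL/8sz/wlUAICwHCSoN2p6TQV51xJW3ZFeoaHpwgH59g3yAgoCJh6KTalibjqWqNX1IV2MmhYY+K1Ih8m38/8r/Hj8NXj4ThvKfBUI/8oO67tf0rGWPBi0GT5AfcHaOwpOwsWmyYXljeH53gYN9knBkRZ9nfDVAnl1gkWNFO1seiLBqNGNXgntA0ljJ1vXhQ367TCNSSLh8vYyX29bv19T3pXvrIGZtfGpCtLVaa2yednyNfZicbZC+kzJDXZ6jeW2Xmn+54oHFrc+aRWZ9TDtkucSFvvHARh9JV3mEYZ92b6NysK1dJxUMWVQVrzC/nLG8vaG2TZyrjL+feCI8iTQwk7OdW2R8bHh5Xlt41qyr49fLQ0V+KS1s8fbVSD4kRz1Sgn5pdHdQYmEul1cfbdPofyCOLYoUZ4GimpCz1aPjhR1EgDq5kYyph4F1aX5+bXmDY2V+jMCAvHZegFVXGlE5j95c8bzsVUuxd4S2gYm0mrnKmy7Crl9AcU2R5fLZCSotbkAadT8ELcGSXKeviHB2q5mueYOUYWl6a5OQh7RtgFhxzpOxl4y1MHw9coAocF08hIpHanxDfmVAUkOEn8afoTHBu/C2PAhFf1pX0O7GWk2GVHmRgJ+Wj4N4inWBamR5d5+GnX5rd1ZwdMyOs2+dlXanhXWhdoGojY2ojoCodHWiW36PWbOs3j5U0s9aCgo/3Nns7ebIQkZaWnlTbXxdd31ugnV2doSKdod1lYBxbsZzYkF1rqhrUWR/spGXb2WMe21oh2xrbneVk7+oUy9iyMFN6sS1AzArMrxN7Wy53mrFhJpOR6BiZnt5eGJcbGE7S4BHgpp5ecBmYUttrbiER1ZloJxqdmWFkneRiJGSfqB7f3ZhPixc5e6zt1VxhXnNEjROK3AwvkEg+dHYmJK+Tk+ak261qOTTWVnDcmKC"/>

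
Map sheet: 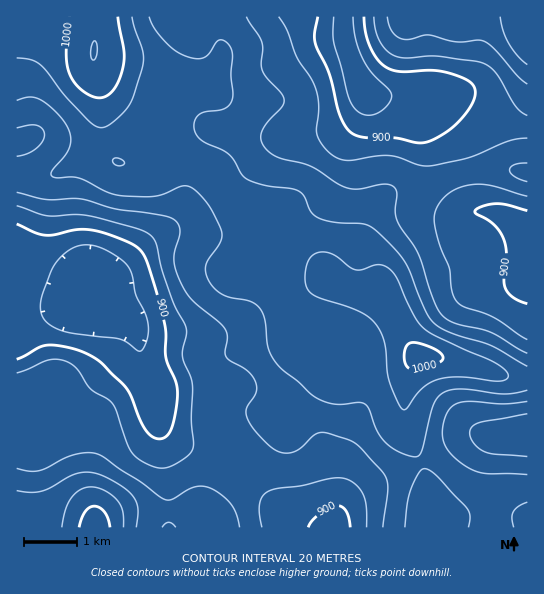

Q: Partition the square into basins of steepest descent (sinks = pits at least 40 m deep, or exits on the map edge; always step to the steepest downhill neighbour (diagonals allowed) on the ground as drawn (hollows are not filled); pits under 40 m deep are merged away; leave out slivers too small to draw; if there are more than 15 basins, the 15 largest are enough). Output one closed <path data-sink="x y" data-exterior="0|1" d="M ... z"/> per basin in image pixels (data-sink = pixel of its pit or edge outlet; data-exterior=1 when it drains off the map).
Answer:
<path data-sink="93 275" data-exterior="0" d="M94 16l-78 1 0 510 413 1 0-14-2-11-2-28-21-52 0-26 3-19 6-16 6-7-10-10-24-52-4-4-23 0-19-5-12-7-3-6-9-7-20-9-7-8-11-28-7-7-13-7-23-5-11-11-10-19-12-9-23-6-16 1-23 8-22-3-8-11-8-32-1-29-7-23z"/><path data-sink="363 89" data-exterior="0" d="M527 16l-432 0-2 50 7 23 1 29 4 20 8 20 6 5 20 1 23-8 16-1 31 10 4 5 10 19 11 11 27 7 16 12 11 28 7 8 20 9 9 7 3 6 12 7 19 5 25 2 26 54 10 11 27 3 57 17 24 3z"/><path data-sink="527 433" data-exterior="1" d="M431 356l-12 0-3 2-9 20-3 19 1 32 20 46 4 52 98 1 1-149-25-3-26-9z"/>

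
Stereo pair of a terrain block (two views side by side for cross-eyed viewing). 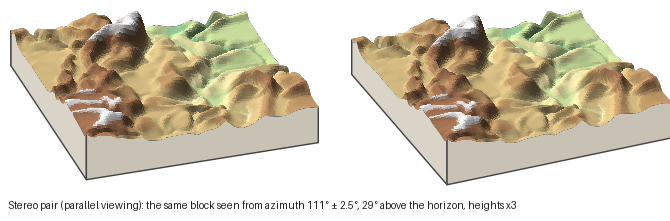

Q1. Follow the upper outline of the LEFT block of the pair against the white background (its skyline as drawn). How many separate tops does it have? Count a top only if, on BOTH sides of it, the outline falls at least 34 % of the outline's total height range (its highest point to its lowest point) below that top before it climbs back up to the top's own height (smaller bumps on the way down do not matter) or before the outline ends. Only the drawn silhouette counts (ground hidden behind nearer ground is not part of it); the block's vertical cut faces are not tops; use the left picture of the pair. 0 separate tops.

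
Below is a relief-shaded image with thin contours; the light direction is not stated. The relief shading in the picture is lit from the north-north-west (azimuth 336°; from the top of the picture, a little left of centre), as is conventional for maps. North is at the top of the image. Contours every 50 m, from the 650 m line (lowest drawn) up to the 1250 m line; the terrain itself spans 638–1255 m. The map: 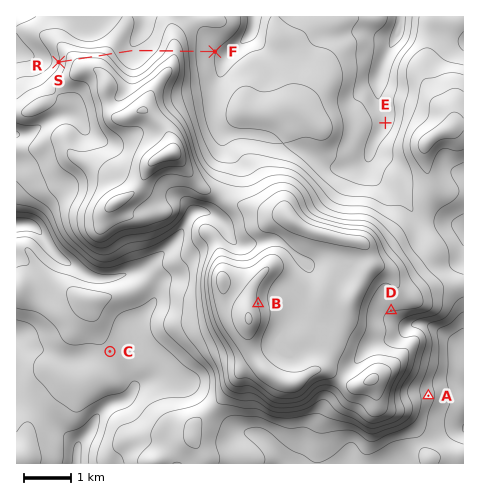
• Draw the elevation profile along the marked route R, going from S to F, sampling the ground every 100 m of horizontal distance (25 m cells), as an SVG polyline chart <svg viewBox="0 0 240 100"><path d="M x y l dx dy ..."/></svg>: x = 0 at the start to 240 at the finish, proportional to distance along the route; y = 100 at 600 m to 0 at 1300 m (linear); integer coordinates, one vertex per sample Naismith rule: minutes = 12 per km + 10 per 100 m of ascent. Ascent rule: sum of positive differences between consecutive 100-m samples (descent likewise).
<svg viewBox="0 0 240 100"><path d="M0 58l7-5 7-5 7-4 7-2 8 0 7 1 7 1 7 1 7 1 7 3 7 3 7 4 8 4 7 2 7 1 7 1 7-1 7 0 7-1 7-2 8-2 7-3 7-5 7-4 7-1 7 1 7 5 7 6 8 5 7 3 7 2 7 2 7 1 5 1"/></svg>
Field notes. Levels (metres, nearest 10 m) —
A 820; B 1200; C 790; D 1000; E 720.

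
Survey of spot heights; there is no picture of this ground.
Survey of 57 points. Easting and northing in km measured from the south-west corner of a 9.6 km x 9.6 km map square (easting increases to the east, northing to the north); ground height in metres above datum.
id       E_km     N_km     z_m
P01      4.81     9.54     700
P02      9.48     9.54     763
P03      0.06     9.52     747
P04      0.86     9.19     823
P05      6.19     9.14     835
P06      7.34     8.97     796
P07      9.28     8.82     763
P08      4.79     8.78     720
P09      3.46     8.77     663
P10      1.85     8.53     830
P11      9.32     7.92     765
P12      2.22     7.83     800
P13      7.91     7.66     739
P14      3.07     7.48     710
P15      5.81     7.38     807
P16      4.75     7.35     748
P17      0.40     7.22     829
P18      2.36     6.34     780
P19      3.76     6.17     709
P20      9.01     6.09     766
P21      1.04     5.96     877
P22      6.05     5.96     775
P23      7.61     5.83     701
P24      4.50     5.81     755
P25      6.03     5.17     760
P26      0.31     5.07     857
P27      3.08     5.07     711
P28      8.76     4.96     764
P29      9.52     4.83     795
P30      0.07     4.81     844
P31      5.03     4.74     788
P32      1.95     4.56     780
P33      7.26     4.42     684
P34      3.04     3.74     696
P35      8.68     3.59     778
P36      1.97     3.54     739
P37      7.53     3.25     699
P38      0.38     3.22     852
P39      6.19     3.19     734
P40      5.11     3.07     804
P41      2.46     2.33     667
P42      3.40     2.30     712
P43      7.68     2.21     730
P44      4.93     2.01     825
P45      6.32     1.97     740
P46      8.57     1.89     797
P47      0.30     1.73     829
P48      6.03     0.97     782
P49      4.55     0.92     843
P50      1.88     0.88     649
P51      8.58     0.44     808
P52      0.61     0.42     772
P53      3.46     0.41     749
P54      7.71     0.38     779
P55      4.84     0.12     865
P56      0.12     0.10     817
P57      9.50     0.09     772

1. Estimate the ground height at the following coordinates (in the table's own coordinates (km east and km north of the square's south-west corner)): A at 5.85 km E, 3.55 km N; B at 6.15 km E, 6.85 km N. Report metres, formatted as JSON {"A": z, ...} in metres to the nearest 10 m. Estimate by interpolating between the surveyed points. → {"A": 760, "B": 790}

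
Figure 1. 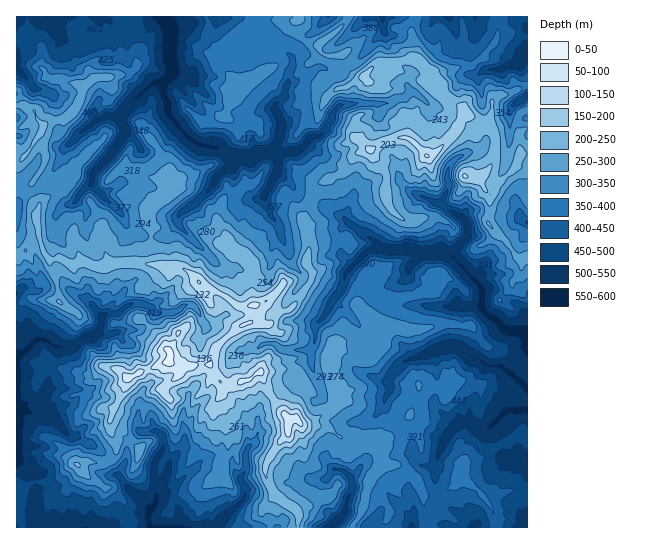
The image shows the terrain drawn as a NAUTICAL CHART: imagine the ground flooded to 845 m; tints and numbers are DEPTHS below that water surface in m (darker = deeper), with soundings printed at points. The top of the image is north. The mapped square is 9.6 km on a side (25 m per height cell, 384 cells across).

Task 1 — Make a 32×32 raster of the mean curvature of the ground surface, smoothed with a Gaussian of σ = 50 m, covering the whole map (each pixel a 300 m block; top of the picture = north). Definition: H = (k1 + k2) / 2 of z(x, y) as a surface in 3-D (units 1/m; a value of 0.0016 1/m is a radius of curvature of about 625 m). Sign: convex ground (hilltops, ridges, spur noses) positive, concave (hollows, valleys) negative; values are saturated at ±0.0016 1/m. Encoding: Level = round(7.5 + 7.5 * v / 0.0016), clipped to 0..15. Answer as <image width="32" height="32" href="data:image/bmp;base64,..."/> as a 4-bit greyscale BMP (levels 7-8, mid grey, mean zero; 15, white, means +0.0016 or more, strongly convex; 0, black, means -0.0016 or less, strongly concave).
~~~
<image width="32" height="32" href="data:image/bmp;base64,Qk12AgAAAAAAAHYAAAAoAAAAIAAAACAAAAABAAQAAAAAAAACAAATCwAAEwsAABAAAAAAAAAAAAAAABEREQAiIiIAMzMzAERERABVVVUAZmZmAHd3dwCIiIgAmZmZAKqqqgC7u7sAzMzMAN3d3QDu7u4A////ALd3VmlZSFeYPGNNayt6V5WmhmmXSWqCW7yrD2dqdmxnx3ePdGabnwp2eZiHW3momWRstA9FhqcvRnMluadLhXdqnqd/Fnd6LnaVxohLK6hVWcE4qNQ5jCPZZqqpWiqGqmgaXJMsOapzr6dEeJqDRXpmZqzDTUa4c+oqmleYaIhVdng1054oiXhldqmTmpl5mVpqpe9YtMfOakt0Ust7qVZ7l62VfpjCfYk9arYSexR5ZSFEc59S5iAmLJaodxF+pndsgneI803cuBqVm73d9jWFj6EcAyGkmHtwinZUMlKVmfIqh4arqnqnhFp5urTEyUWZWWV5b2aD9soMhirMJYmnvLy7vbgVpZPaQu5ZoXSculdZVmaQu6VUx5oAAyP4qFtKWmaXO5prKLeAW6tvDKldPF0ZlRi1lmuXK3y94D1ie4DgqZxwyVDGhnebUA9NWId+DUd5yQvldqt1alinuZaJW1H6mqyyby2YpaZsVrxb2Eb0VHtiM0FAd3vUT9EoXE2Abxf2FkqPLwS8a9R9iFt8rgMPol7KiwfgvTinaass6yyKUsHnanYqfAEihHuoUoFqx6RHdauoWIr72jnUer8fprvMhVN4epVlO6hayFEUajdnaoSKqHh1icG43DV+grtHd2ileYmHd5w8Q3WXaam2WZZ6Vld2ma6D44ild1in"/>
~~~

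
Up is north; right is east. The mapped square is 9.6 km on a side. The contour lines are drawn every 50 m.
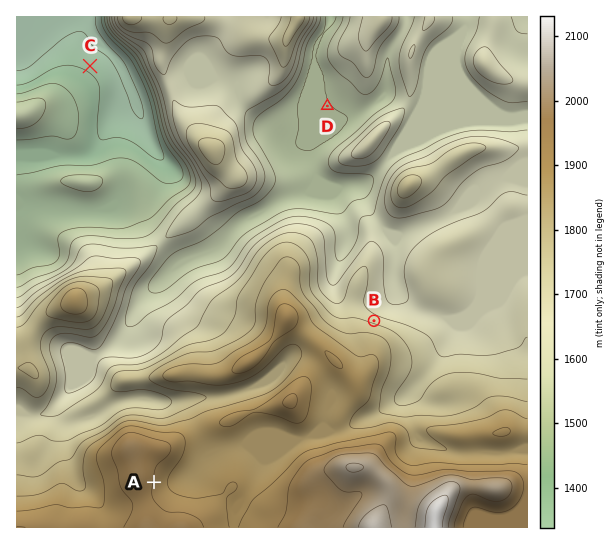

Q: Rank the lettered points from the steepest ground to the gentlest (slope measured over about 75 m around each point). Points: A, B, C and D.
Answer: B A C D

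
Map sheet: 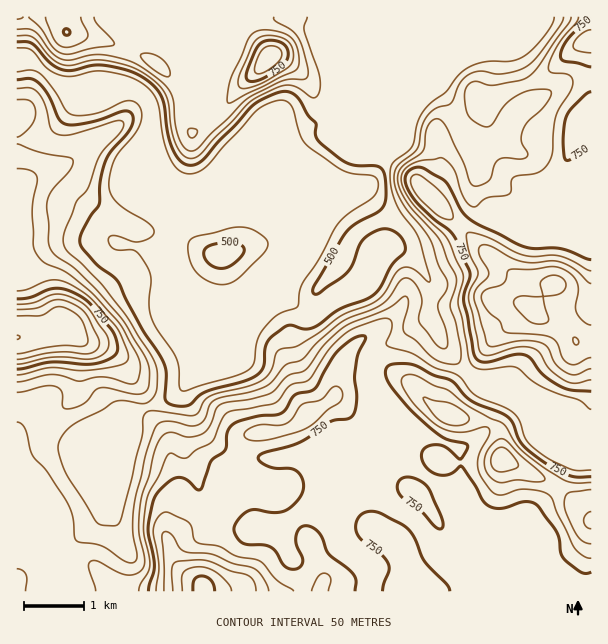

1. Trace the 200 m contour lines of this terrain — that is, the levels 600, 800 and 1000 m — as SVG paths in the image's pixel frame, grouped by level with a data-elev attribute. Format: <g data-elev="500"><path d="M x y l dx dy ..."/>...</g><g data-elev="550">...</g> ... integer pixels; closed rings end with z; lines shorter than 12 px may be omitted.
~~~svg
<g data-elev="600"><path d="M17 392l28-6 11 1 6 5 1 15 2 2 4 0 15-6 11-12 6-3 7 0 26 6 9-1 5-6 2-13-1-8-4-9-24-39-28-32-19-18-19-13-6-9-2-39 1-7 5-11 17-19 3-6 0-5-5-2-29-5-22-8"/><path d="M17 137l6-3 7-7 4-7 2-7-2-8-4-4-13-1"/><path d="M17 29l12 0 6 2 16 21 11 7 9 1 19-5 15 0 24 6 17 9 17 13 7 9 3 9 2 22 4 15 6 10 7 3 7-4 12-13 38-37 33-16 9-2 12 0 4-2 0-11-8-27-8-9-15-9-2-4"/><path d="M564 17l-3 7-18 25-9 11-7 6-11 5-13 3-26-3-7 3-6 4-6 8-5 14-3 4-13 4-10 8-5 10-5 23-18 15-4 6-1 12 4 13 8 14 24 30 8 26 9 16 0 9-8 12-1 4 9 27 1 11-2 4-5 0-4-3-17-21-1-7 3-15-2-9-7-12-5-3-4 0-5 4-8 14-8 7-9 6-24 9-10 5-23 19-14 17-18 6-12 15-6 6-16 6-27 5-9 3-6 5-5 15-7 5-8 1-19-5-11 2-5 6-7 21-12 50-2 30 4 27-2 4-3 2-9-3-21-14-22-4-4-2-2-4-1-20-5-12-21-33-14-15-8-27-4-5-4-2"/></g><g data-elev="800"><path d="M294 591l-18-11-16-19-24-5-18-10-21-4-3-3-2-12-4-5-23-10-7 6-5 10 6 38-3 25"/><path d="M328 591l3-13-3-3-4-2-4 2-3 3-5 13"/><path d="M591 482l-13 1-9-1-21-12-28-21-17-26-33-16-23-17-13-5-20-10-7 0-5 3-1 5 2 4 10 15 16 17 11 8 9 4 10 1 9-1 15-4 5 1 2 6-11 19-1 11 2 10 9 15 5 4 6 2 22-6 17 2 9 3 4 5 5 14 17 35 10 8 7 2"/><path d="M249 440l8 1 12-1 37-12 9-6 14-13 11-7 3-6-1-6-3-3-4-1-14 13-18 5-4 4-8 12-6 4-7 1-17 0-10 3-7 6 1 3z"/><path d="M17 364l36-7 40 2 12-6 3-5 1-4-2-9-17-24-7-8-11-5-9-3-9-1-21 9-16 1"/><path d="M591 271l-30-15-9-1-18 2-9-1-10-4-30-16-14-4-3 1-1 1 2 18 9 20-1 6-7 13-1 8 12 54 4 2 4 0 27-8 15 1 9 5 11 17 13 10 11 3 16-3"/><path d="M446 219l6 0 1-3-2-9-5-9-10-10-14-12-5-2-4 2-2 3 0 4 6 13 18 17z"/><path d="M257 74l10-3 11-9 4-8-3-6-9-2-8 4-7 16 0 6z"/><path d="M591 30l-11 5-5 6-2 4 1 3 2 2 15 3"/></g><g data-elev="1000"><path d="M215 591l-4-10-4-4-6-1-4 1-3 4-1 10"/></g>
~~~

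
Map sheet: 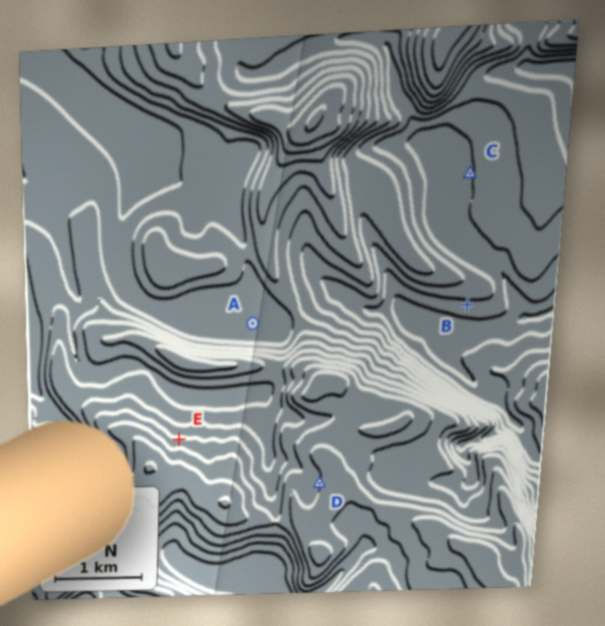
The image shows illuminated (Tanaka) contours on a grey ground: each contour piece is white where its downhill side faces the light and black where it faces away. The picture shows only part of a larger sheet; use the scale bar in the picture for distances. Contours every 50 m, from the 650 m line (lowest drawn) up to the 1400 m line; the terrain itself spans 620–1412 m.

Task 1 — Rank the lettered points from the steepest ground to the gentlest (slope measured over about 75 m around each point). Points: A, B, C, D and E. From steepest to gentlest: E B D C A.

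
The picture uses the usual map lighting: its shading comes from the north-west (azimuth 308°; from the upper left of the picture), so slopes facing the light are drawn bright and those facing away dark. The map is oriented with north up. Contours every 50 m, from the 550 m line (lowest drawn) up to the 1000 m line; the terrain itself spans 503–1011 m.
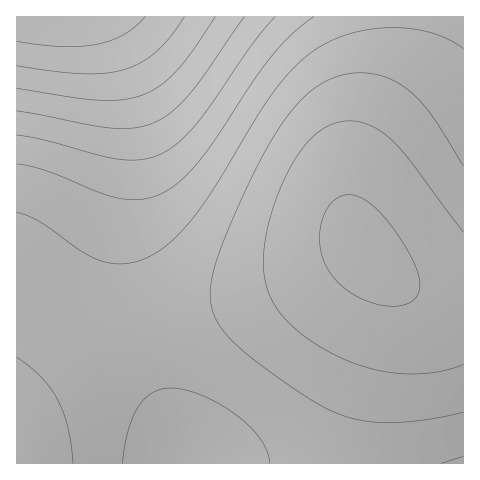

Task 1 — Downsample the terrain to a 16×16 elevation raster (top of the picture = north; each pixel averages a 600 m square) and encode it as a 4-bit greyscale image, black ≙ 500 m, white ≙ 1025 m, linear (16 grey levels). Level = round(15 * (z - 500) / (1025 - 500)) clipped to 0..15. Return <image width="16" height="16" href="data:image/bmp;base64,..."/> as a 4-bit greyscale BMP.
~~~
<image width="16" height="16" href="data:image/bmp;base64,Qk32AAAAAAAAAHYAAAAoAAAAEAAAABAAAAABAAQAAAAAAIAAAAATCwAAEwsAABAAAAAAAAAAAAAAABEREQAiIiIAMzMzAERERABVVVUAZmZmAHd3dwCIiIgAmZmZAKqqqgC7u7sAzMzMAN3d3QDu7u4A////AMy6qZmqu7u6zLqqqqu7u7vLuqqqu8zMzLu6qru8zd3du7qru8zd7u67qqu8zd7u7rqqq7zd7u7uqqqqvN3u/u6qqZqrze7u7amZmavN7u7dmIiImr3e7dx3dmeJvN3dy2VVVnirzdzLRERFZ5q8zLsiIjRWiau7uhERI0V4mqqq"/>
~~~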